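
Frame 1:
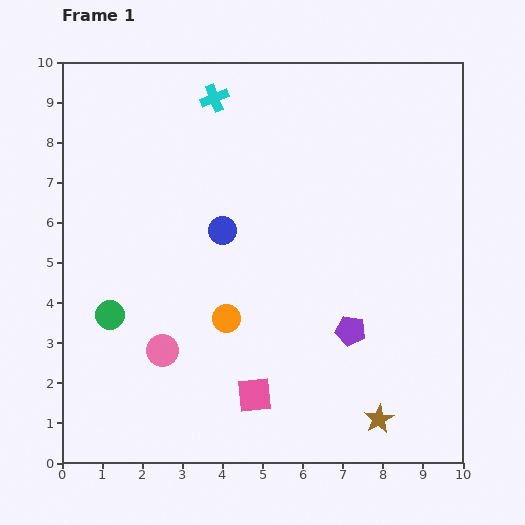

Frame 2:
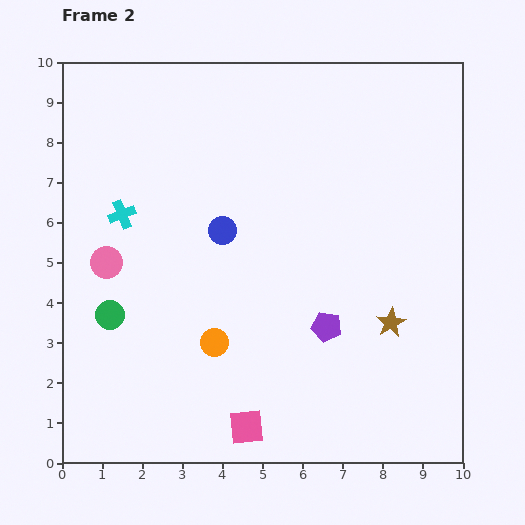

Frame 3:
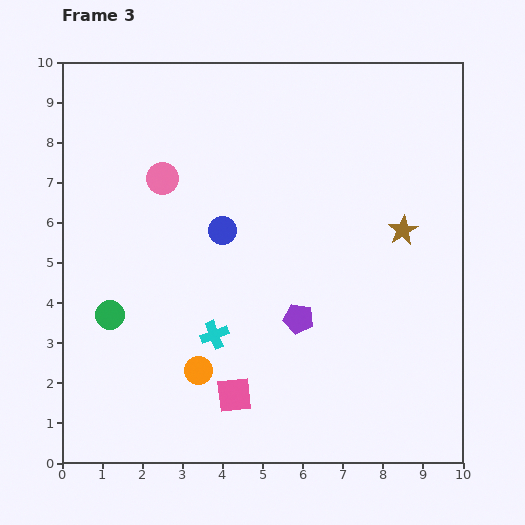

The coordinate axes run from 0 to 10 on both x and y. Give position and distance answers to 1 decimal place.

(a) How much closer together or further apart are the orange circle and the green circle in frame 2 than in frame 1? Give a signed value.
-0.2

Distance in frame 1: 2.9. Distance in frame 2: 2.7.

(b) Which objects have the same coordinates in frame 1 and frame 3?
the green circle, the blue circle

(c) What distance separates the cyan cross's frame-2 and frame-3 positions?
3.8

The cyan cross moved from (1.5, 6.2) to (3.8, 3.2), a distance of √(2.3² + 3.0²) ≈ 3.8.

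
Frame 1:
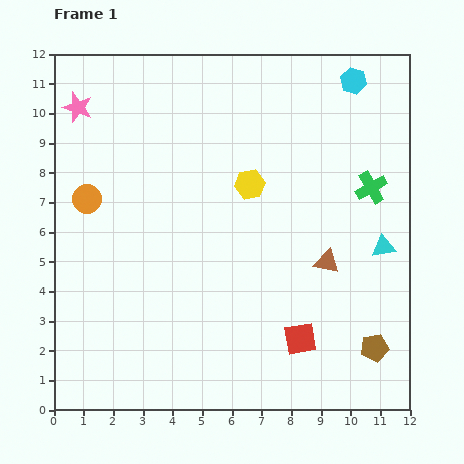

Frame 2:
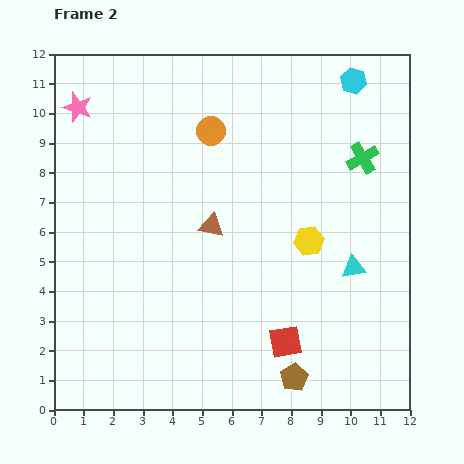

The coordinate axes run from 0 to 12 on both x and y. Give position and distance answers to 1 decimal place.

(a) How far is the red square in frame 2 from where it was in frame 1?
0.5

The red square moved from (8.3, 2.4) to (7.8, 2.3), a distance of √(0.5² + 0.1²) ≈ 0.5.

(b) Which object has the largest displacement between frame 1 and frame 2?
the orange circle

(moved 4.8; next 4.1)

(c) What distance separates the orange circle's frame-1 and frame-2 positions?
4.8

The orange circle moved from (1.1, 7.1) to (5.3, 9.4), a distance of √(4.2² + 2.3²) ≈ 4.8.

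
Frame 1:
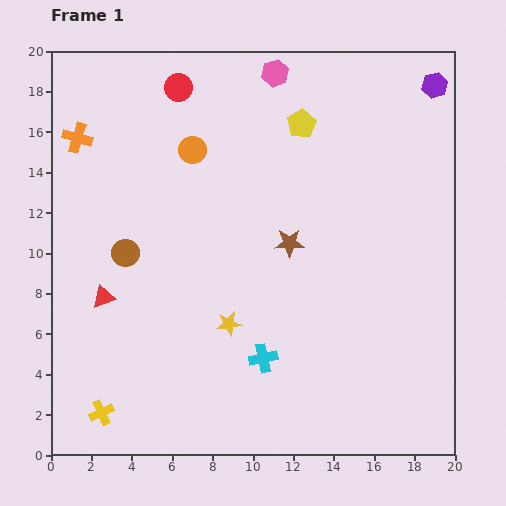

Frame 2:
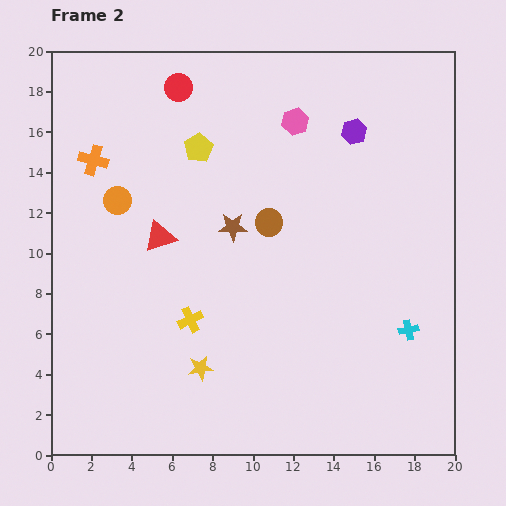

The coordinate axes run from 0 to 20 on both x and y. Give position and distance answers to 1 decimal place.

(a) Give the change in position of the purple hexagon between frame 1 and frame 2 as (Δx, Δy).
(-4.0, -2.3)

The purple hexagon was at (19.0, 18.3) in frame 1 and (15.0, 16.0) in frame 2.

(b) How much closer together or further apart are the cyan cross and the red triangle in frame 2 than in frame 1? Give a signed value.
+4.6

Distance in frame 1: 8.5. Distance in frame 2: 13.1.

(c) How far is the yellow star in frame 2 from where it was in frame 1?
2.6

The yellow star moved from (8.8, 6.5) to (7.4, 4.3), a distance of √(1.4² + 2.2²) ≈ 2.6.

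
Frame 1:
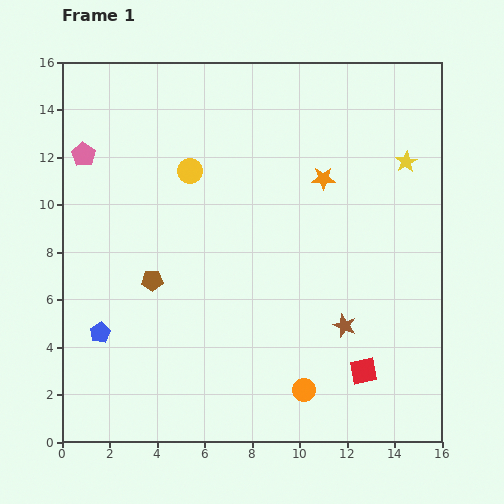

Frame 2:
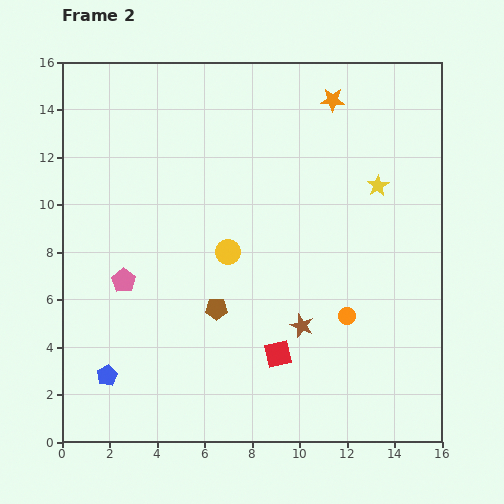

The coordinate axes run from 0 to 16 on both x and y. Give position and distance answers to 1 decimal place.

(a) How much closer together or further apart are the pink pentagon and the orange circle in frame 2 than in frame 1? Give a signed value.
-4.1

Distance in frame 1: 13.6. Distance in frame 2: 9.5.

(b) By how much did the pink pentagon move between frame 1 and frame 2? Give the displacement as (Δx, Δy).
(1.7, -5.3)

The pink pentagon was at (0.9, 12.1) in frame 1 and (2.6, 6.8) in frame 2.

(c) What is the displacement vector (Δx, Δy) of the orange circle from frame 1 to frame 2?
(1.8, 3.1)

The orange circle was at (10.2, 2.2) in frame 1 and (12.0, 5.3) in frame 2.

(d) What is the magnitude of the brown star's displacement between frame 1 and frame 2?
1.8

The brown star moved from (11.9, 4.9) to (10.1, 4.9), a distance of √(1.8² + 0.0²) ≈ 1.8.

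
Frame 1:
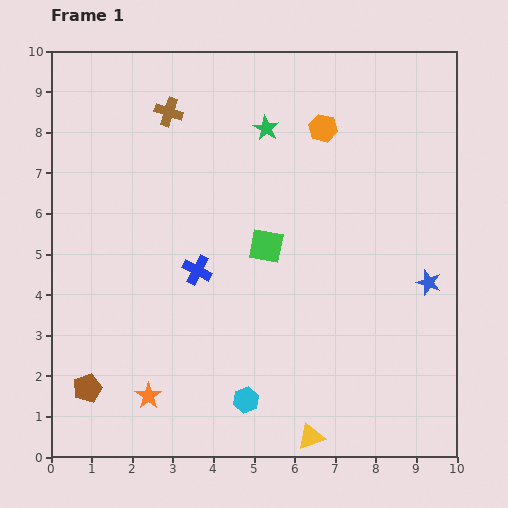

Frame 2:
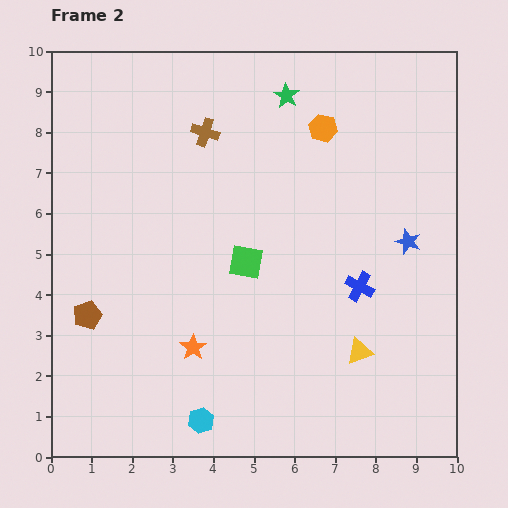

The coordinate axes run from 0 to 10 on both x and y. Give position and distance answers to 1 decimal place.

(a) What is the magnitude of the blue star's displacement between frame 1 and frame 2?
1.1

The blue star moved from (9.3, 4.3) to (8.8, 5.3), a distance of √(0.5² + 1.0²) ≈ 1.1.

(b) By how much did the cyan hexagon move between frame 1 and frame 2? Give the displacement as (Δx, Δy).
(-1.1, -0.5)

The cyan hexagon was at (4.8, 1.4) in frame 1 and (3.7, 0.9) in frame 2.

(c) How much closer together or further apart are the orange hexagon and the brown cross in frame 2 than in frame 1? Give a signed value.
-0.9

Distance in frame 1: 3.8. Distance in frame 2: 2.9.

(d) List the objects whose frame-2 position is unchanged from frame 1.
the orange hexagon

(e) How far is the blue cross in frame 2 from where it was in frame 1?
4.0

The blue cross moved from (3.6, 4.6) to (7.6, 4.2), a distance of √(4.0² + 0.4²) ≈ 4.0.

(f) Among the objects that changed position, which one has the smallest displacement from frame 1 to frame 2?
the green square

(moved 0.6)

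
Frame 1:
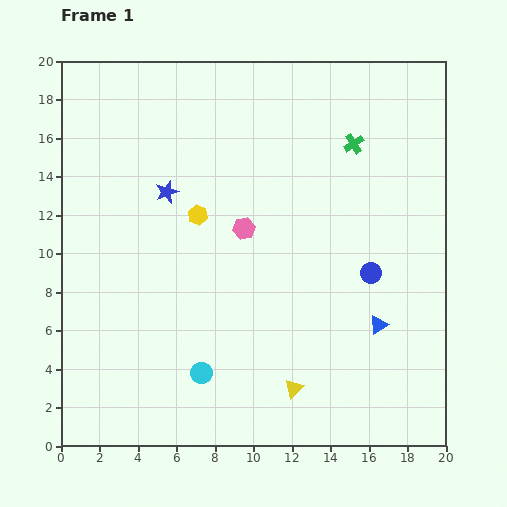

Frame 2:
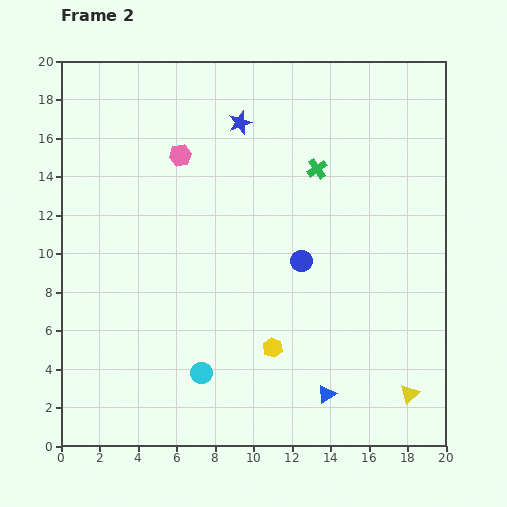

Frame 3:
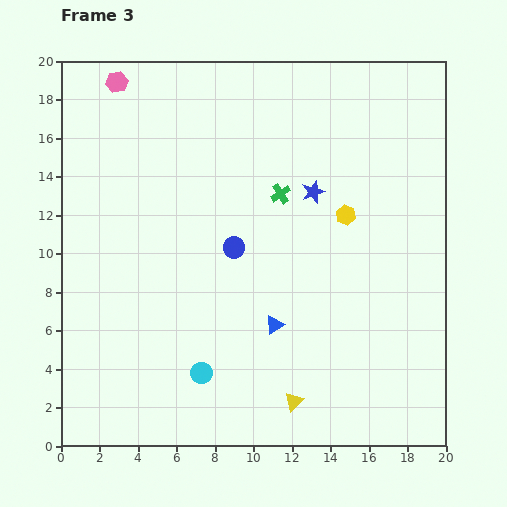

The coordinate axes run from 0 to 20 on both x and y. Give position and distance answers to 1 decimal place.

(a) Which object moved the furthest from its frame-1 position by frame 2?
the yellow hexagon

(moved 7.9; next 6.0)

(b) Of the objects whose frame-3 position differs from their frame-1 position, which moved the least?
the yellow triangle

(moved 0.7)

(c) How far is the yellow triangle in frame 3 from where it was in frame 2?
6.0

The yellow triangle moved from (18.1, 2.7) to (12.1, 2.3), a distance of √(6.0² + 0.4²) ≈ 6.0.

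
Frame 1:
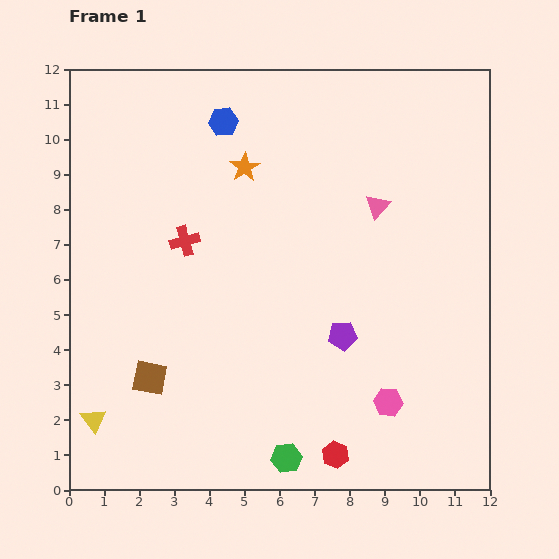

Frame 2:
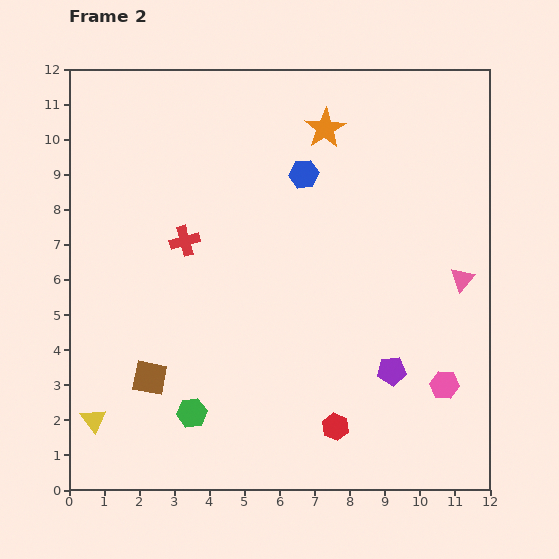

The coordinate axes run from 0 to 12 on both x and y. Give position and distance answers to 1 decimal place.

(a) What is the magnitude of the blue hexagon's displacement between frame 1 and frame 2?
2.7

The blue hexagon moved from (4.4, 10.5) to (6.7, 9.0), a distance of √(2.3² + 1.5²) ≈ 2.7.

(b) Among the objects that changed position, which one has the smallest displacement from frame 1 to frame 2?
the red hexagon

(moved 0.8)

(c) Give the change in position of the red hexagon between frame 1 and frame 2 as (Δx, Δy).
(0.0, 0.8)

The red hexagon was at (7.6, 1.0) in frame 1 and (7.6, 1.8) in frame 2.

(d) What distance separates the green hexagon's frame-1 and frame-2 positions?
3.0

The green hexagon moved from (6.2, 0.9) to (3.5, 2.2), a distance of √(2.7² + 1.3²) ≈ 3.0.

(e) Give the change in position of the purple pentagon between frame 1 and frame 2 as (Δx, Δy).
(1.4, -1.0)

The purple pentagon was at (7.8, 4.4) in frame 1 and (9.2, 3.4) in frame 2.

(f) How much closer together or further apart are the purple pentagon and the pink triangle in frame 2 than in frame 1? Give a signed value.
-0.5

Distance in frame 1: 3.8. Distance in frame 2: 3.3.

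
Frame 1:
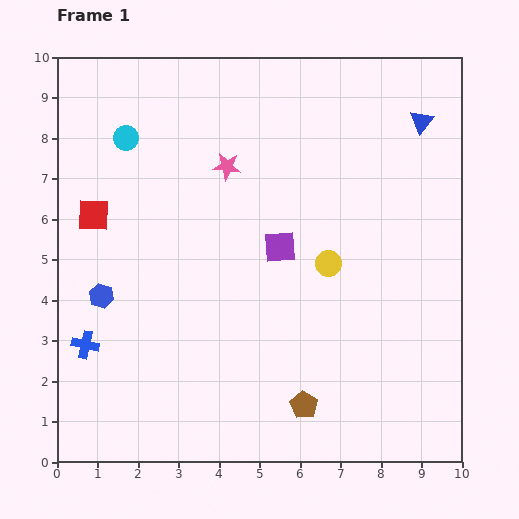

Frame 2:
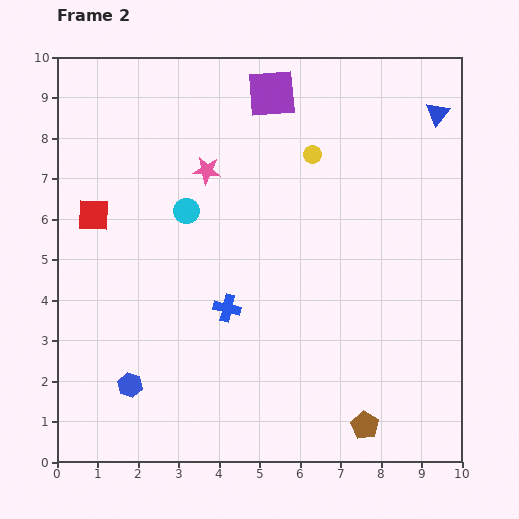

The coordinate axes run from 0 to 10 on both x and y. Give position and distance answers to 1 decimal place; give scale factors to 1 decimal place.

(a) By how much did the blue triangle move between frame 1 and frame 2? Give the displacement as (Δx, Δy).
(0.4, 0.2)

The blue triangle was at (9.0, 8.4) in frame 1 and (9.4, 8.6) in frame 2.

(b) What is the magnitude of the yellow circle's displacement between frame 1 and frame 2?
2.7

The yellow circle moved from (6.7, 4.9) to (6.3, 7.6), a distance of √(0.4² + 2.7²) ≈ 2.7.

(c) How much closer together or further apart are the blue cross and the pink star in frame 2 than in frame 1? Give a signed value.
-2.2

Distance in frame 1: 5.6. Distance in frame 2: 3.4.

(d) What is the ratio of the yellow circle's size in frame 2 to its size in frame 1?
0.7×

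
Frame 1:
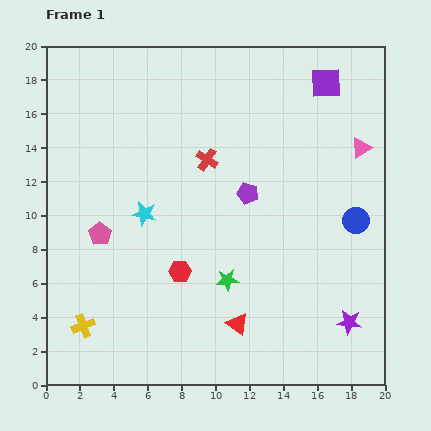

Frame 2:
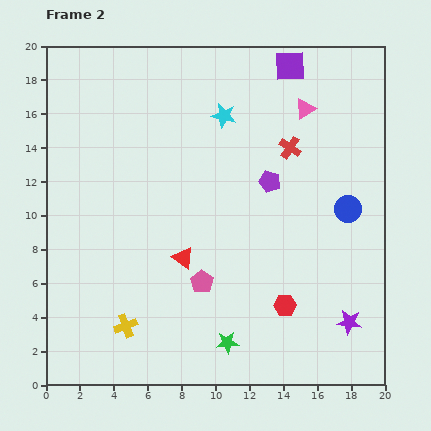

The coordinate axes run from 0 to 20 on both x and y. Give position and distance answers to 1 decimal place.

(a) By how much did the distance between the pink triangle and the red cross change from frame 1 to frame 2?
-6.6

Distance in frame 1: 9.1. Distance in frame 2: 2.5.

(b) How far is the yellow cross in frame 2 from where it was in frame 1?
2.5

The yellow cross moved from (2.2, 3.5) to (4.7, 3.5), a distance of √(2.5² + 0.0²) ≈ 2.5.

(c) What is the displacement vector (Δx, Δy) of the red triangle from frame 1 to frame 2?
(-3.2, 3.9)

The red triangle was at (11.3, 3.6) in frame 1 and (8.1, 7.5) in frame 2.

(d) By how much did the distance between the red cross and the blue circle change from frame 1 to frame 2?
-4.5

Distance in frame 1: 9.5. Distance in frame 2: 5.0.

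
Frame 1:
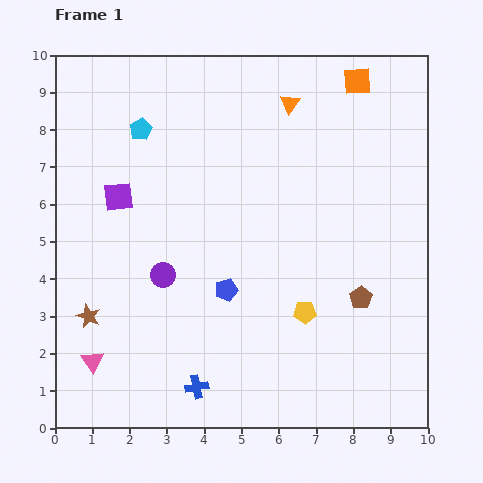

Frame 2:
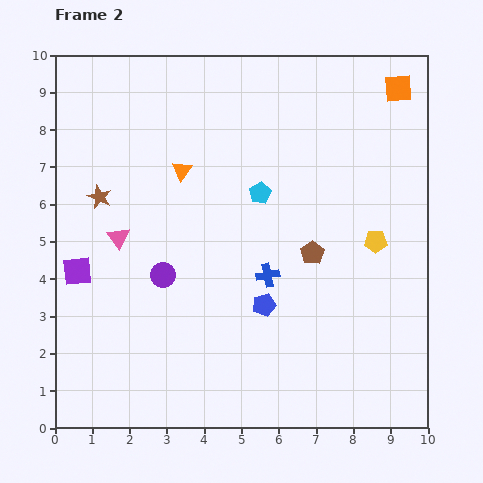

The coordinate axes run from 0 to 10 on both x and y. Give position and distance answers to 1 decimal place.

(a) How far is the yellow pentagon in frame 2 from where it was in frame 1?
2.7

The yellow pentagon moved from (6.7, 3.1) to (8.6, 5.0), a distance of √(1.9² + 1.9²) ≈ 2.7.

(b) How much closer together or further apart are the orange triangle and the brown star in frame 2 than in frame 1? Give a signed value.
-5.6

Distance in frame 1: 7.9. Distance in frame 2: 2.3.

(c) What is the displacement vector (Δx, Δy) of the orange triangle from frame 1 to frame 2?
(-2.9, -1.8)

The orange triangle was at (6.3, 8.7) in frame 1 and (3.4, 6.9) in frame 2.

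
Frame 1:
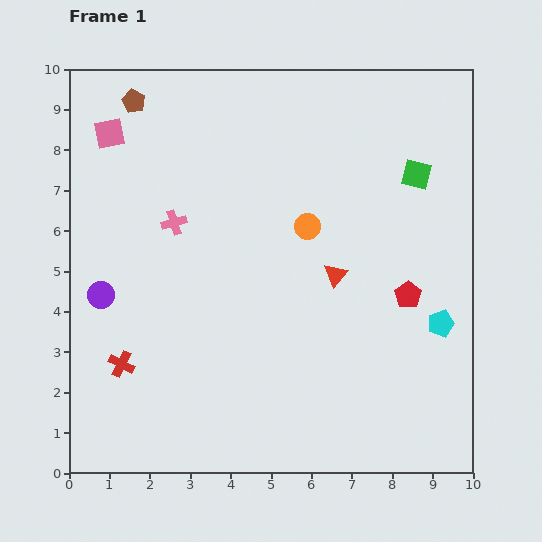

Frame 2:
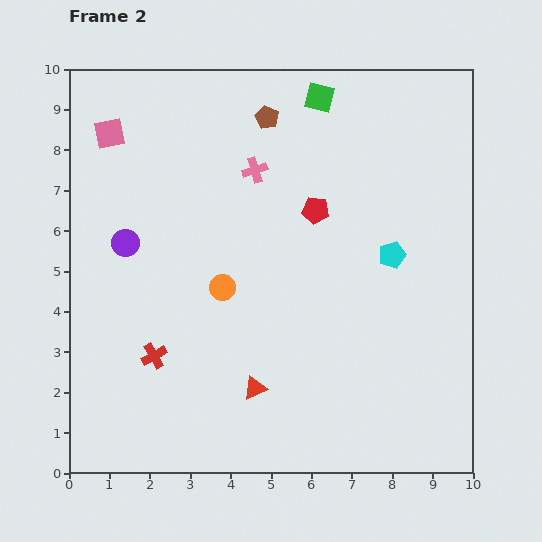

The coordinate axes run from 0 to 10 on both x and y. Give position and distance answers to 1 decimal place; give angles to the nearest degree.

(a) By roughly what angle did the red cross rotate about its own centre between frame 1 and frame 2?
34° clockwise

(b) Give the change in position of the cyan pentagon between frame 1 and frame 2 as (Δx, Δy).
(-1.2, 1.7)

The cyan pentagon was at (9.2, 3.7) in frame 1 and (8.0, 5.4) in frame 2.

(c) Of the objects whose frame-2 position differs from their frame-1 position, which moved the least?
the red cross

(moved 0.8)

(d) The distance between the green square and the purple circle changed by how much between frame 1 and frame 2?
-2.4

Distance in frame 1: 8.4. Distance in frame 2: 6.0.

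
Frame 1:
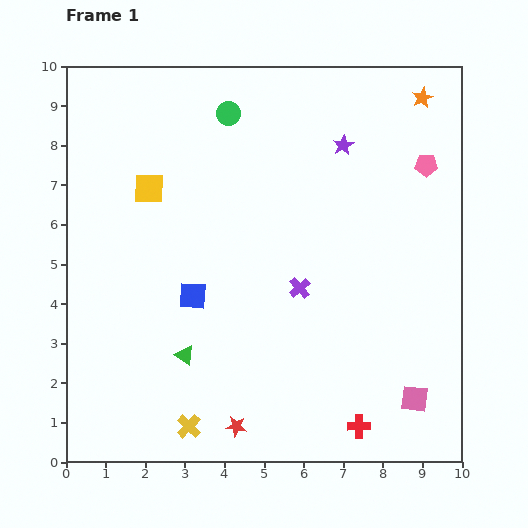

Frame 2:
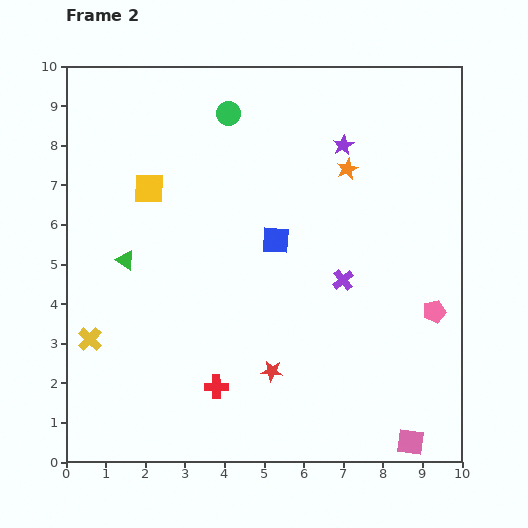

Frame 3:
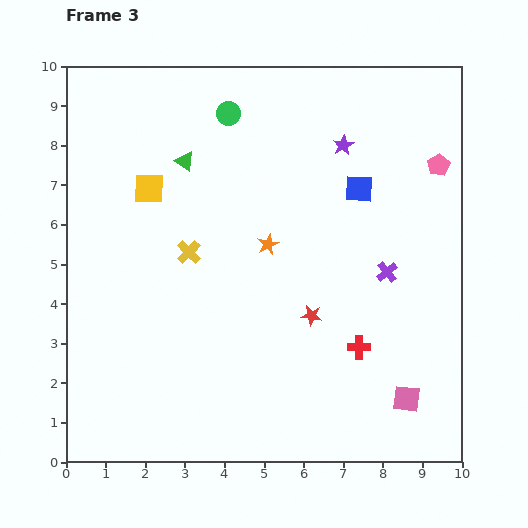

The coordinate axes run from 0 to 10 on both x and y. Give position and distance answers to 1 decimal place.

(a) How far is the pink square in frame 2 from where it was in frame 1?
1.1

The pink square moved from (8.8, 1.6) to (8.7, 0.5), a distance of √(0.1² + 1.1²) ≈ 1.1.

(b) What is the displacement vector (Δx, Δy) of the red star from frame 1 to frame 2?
(0.9, 1.4)

The red star was at (4.3, 0.9) in frame 1 and (5.2, 2.3) in frame 2.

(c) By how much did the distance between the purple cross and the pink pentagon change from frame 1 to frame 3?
-1.5

Distance in frame 1: 4.5. Distance in frame 3: 3.0.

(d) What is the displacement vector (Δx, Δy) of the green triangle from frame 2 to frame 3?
(1.5, 2.5)

The green triangle was at (1.5, 5.1) in frame 2 and (3.0, 7.6) in frame 3.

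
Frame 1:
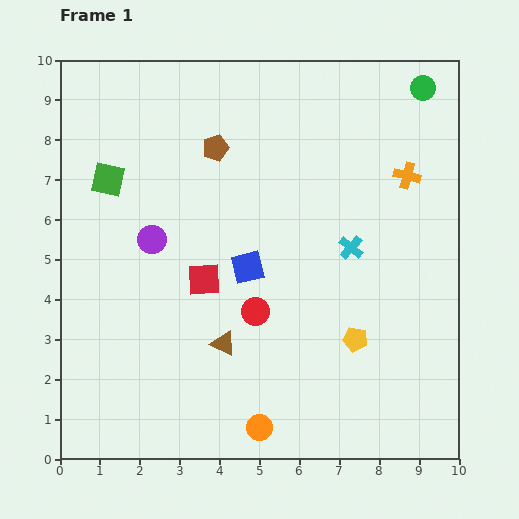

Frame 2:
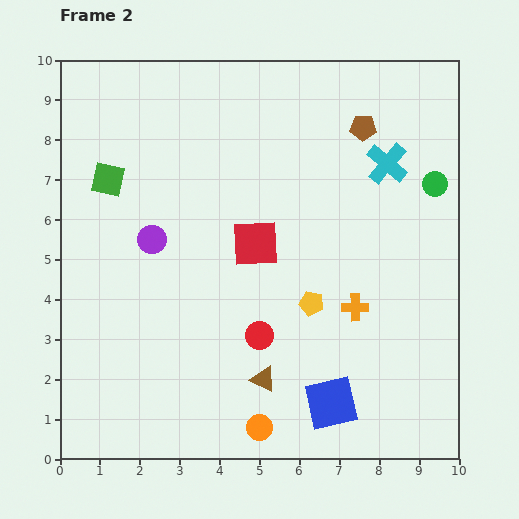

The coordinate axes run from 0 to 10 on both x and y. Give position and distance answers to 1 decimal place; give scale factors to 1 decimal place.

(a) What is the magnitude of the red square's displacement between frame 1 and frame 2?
1.6

The red square moved from (3.6, 4.5) to (4.9, 5.4), a distance of √(1.3² + 0.9²) ≈ 1.6.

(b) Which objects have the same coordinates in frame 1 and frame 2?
the purple circle, the green square, the orange circle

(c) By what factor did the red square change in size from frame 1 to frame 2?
1.4×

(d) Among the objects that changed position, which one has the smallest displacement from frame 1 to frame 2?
the red circle

(moved 0.6)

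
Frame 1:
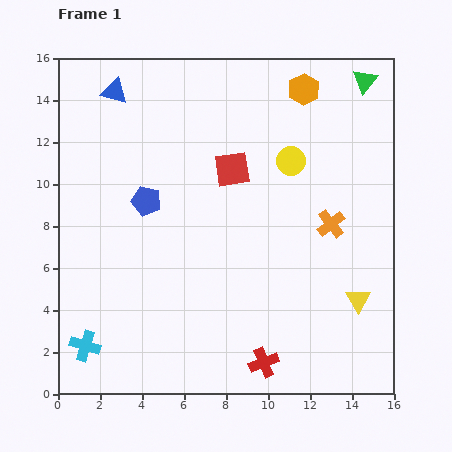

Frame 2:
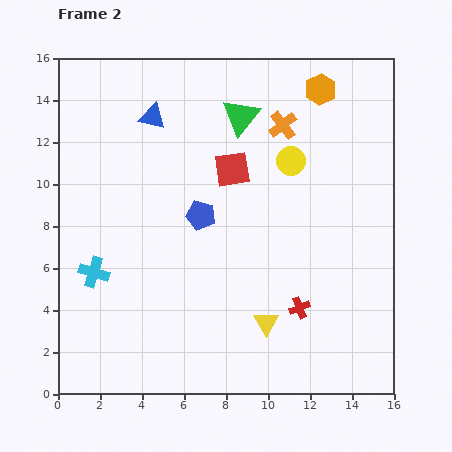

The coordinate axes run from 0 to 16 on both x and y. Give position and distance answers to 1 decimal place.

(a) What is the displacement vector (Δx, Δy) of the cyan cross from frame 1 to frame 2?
(0.4, 3.5)

The cyan cross was at (1.3, 2.3) in frame 1 and (1.7, 5.8) in frame 2.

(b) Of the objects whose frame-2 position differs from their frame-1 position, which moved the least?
the orange hexagon

(moved 0.8)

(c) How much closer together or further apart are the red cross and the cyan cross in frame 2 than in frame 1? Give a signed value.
+1.4

Distance in frame 1: 8.5. Distance in frame 2: 9.9.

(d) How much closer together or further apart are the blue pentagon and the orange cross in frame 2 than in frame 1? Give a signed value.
-3.1

Distance in frame 1: 8.9. Distance in frame 2: 5.8.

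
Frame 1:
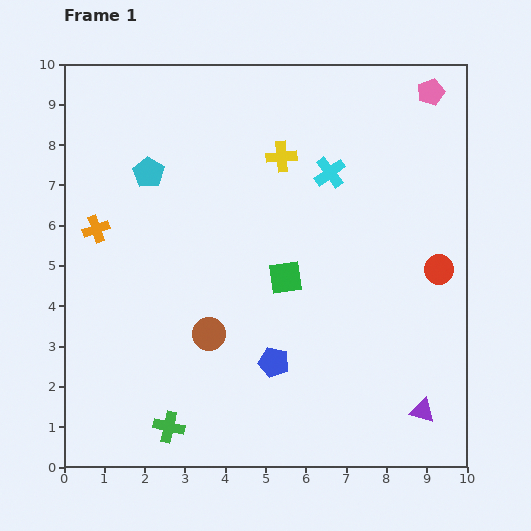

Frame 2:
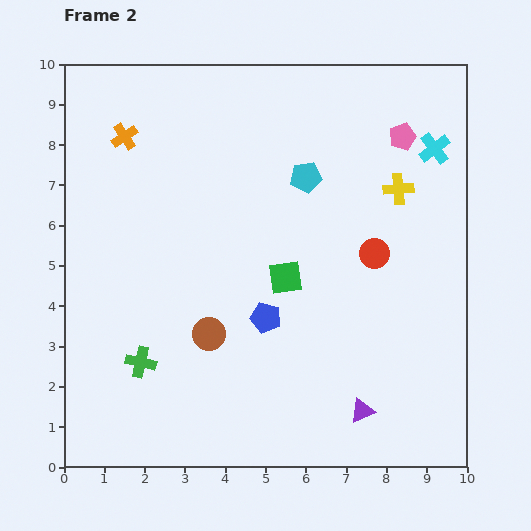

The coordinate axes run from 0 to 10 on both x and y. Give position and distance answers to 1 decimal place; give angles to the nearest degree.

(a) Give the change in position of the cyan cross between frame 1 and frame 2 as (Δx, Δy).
(2.6, 0.6)

The cyan cross was at (6.6, 7.3) in frame 1 and (9.2, 7.9) in frame 2.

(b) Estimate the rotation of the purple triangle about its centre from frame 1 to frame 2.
38° counter-clockwise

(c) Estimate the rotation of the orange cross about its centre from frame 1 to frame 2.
15° counter-clockwise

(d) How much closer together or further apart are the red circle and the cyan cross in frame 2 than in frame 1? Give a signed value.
-0.6

Distance in frame 1: 3.6. Distance in frame 2: 3.0.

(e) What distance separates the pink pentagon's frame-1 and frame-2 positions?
1.3

The pink pentagon moved from (9.1, 9.3) to (8.4, 8.2), a distance of √(0.7² + 1.1²) ≈ 1.3.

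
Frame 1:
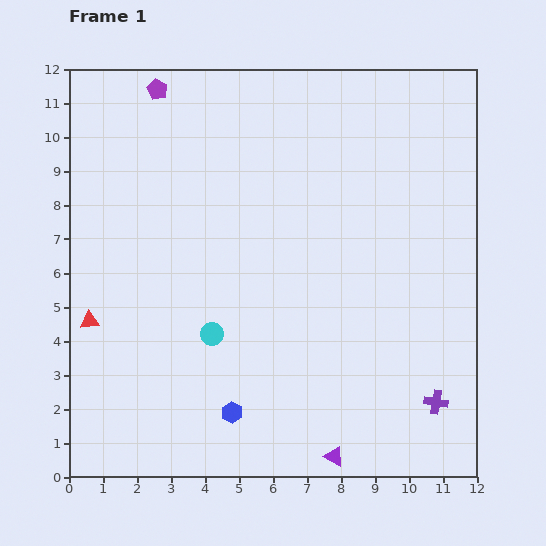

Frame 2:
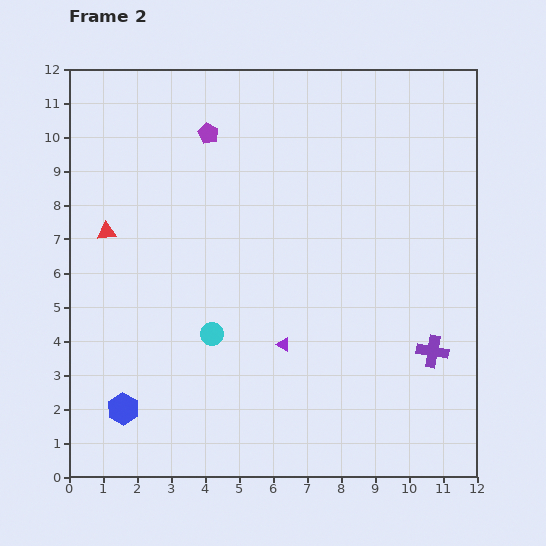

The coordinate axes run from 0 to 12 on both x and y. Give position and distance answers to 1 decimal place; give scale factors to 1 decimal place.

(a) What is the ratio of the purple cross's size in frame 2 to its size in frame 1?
1.3×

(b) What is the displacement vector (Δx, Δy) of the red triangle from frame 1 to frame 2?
(0.5, 2.6)

The red triangle was at (0.6, 4.6) in frame 1 and (1.1, 7.2) in frame 2.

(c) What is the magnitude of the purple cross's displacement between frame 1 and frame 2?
1.5

The purple cross moved from (10.8, 2.2) to (10.7, 3.7), a distance of √(0.1² + 1.5²) ≈ 1.5.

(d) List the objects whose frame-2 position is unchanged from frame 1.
the cyan circle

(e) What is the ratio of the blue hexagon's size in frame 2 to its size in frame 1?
1.5×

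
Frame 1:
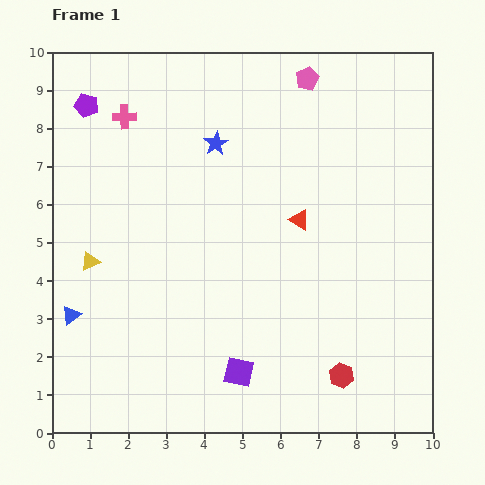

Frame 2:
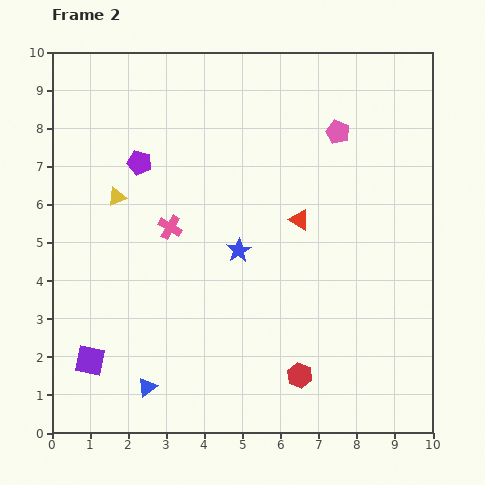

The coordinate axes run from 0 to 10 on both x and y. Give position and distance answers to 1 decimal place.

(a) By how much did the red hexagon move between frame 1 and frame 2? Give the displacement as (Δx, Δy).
(-1.1, 0.0)

The red hexagon was at (7.6, 1.5) in frame 1 and (6.5, 1.5) in frame 2.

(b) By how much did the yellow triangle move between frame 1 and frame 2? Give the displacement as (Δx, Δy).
(0.7, 1.7)

The yellow triangle was at (1.0, 4.5) in frame 1 and (1.7, 6.2) in frame 2.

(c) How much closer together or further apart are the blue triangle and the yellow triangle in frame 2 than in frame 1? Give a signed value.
+3.6

Distance in frame 1: 1.5. Distance in frame 2: 5.1.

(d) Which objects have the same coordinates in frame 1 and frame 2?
the red triangle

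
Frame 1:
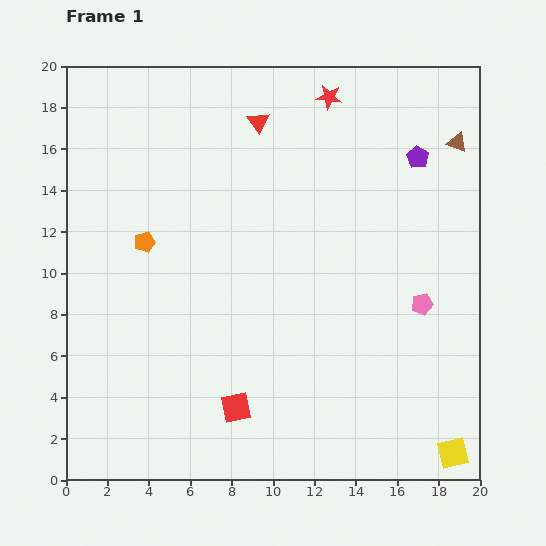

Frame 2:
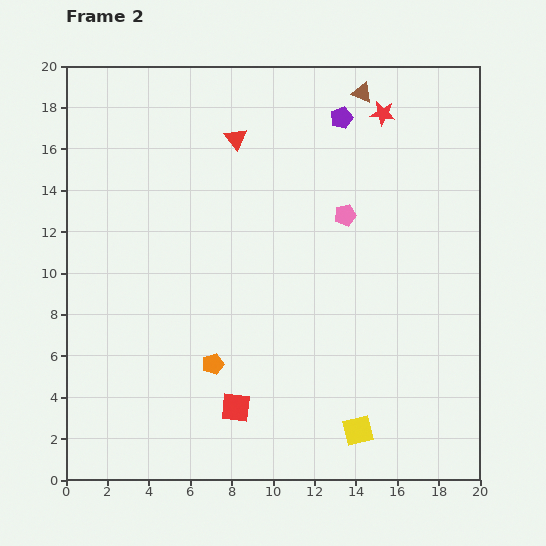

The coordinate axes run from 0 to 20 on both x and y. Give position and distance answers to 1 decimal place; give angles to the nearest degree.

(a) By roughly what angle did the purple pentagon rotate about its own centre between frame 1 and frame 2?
20° clockwise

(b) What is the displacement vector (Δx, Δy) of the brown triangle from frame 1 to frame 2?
(-4.6, 2.4)

The brown triangle was at (18.9, 16.3) in frame 1 and (14.3, 18.7) in frame 2.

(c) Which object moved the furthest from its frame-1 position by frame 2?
the orange pentagon

(moved 6.8; next 5.7)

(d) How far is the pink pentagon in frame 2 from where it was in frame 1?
5.7

The pink pentagon moved from (17.2, 8.5) to (13.5, 12.8), a distance of √(3.7² + 4.3²) ≈ 5.7.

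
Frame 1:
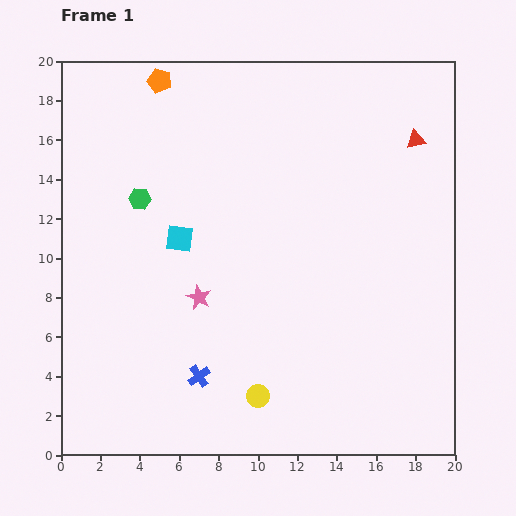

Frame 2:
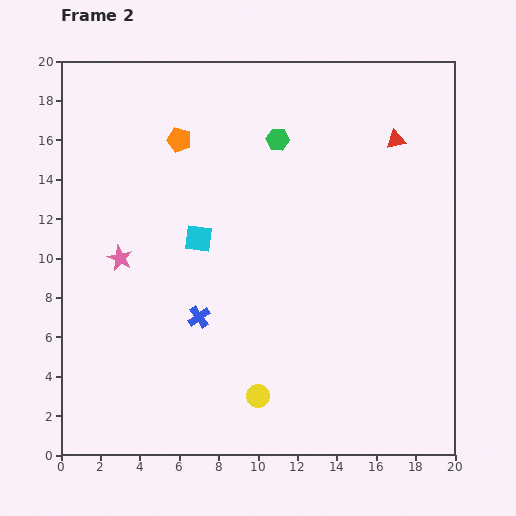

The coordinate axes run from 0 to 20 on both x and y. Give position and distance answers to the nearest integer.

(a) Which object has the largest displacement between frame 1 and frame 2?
the green hexagon

(moved 8; next 4)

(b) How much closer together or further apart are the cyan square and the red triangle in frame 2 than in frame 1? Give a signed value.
-2

Distance in frame 1: 13. Distance in frame 2: 11.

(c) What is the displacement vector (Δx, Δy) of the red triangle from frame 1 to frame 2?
(-1, 0)

The red triangle was at (18, 16) in frame 1 and (17, 16) in frame 2.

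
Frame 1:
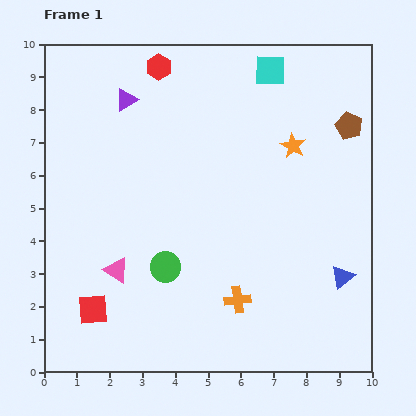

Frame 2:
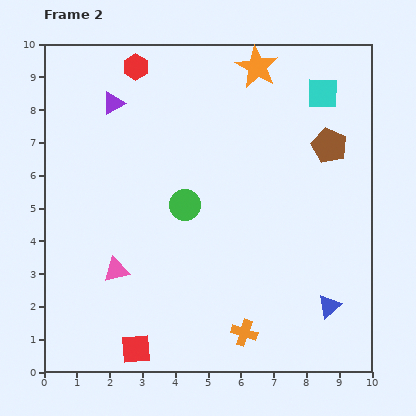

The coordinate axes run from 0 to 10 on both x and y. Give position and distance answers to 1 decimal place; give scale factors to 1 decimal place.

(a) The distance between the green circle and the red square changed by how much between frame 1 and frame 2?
+2.0

Distance in frame 1: 2.6. Distance in frame 2: 4.6.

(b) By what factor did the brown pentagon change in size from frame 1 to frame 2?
1.3×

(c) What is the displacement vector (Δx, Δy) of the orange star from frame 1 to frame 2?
(-1.1, 2.4)

The orange star was at (7.6, 6.9) in frame 1 and (6.5, 9.3) in frame 2.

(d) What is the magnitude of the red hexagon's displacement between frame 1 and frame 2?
0.7

The red hexagon moved from (3.5, 9.3) to (2.8, 9.3), a distance of √(0.7² + 0.0²) ≈ 0.7.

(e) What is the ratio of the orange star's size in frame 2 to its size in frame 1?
1.7×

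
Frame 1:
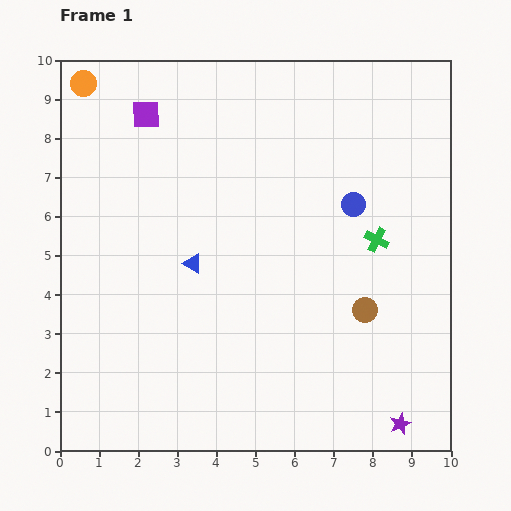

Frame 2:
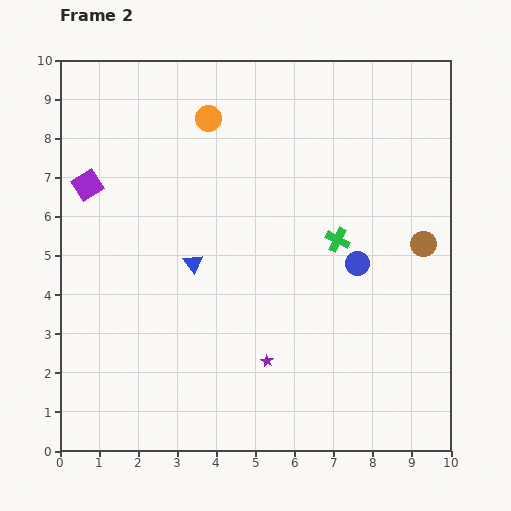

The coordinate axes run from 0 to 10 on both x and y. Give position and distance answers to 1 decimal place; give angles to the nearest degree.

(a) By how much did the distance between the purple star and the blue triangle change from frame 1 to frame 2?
-3.6

Distance in frame 1: 6.7. Distance in frame 2: 3.1.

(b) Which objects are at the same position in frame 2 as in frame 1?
the blue triangle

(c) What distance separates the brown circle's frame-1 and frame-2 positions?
2.3

The brown circle moved from (7.8, 3.6) to (9.3, 5.3), a distance of √(1.5² + 1.7²) ≈ 2.3.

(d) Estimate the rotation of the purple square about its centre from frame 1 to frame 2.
32° counter-clockwise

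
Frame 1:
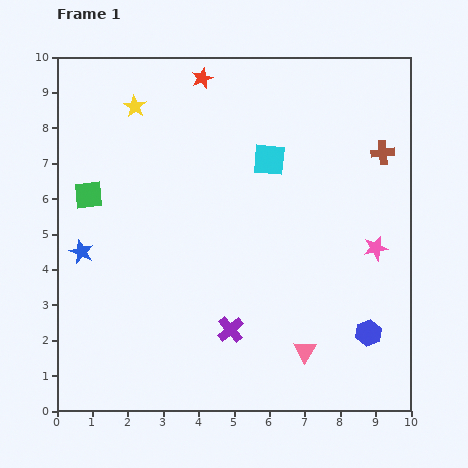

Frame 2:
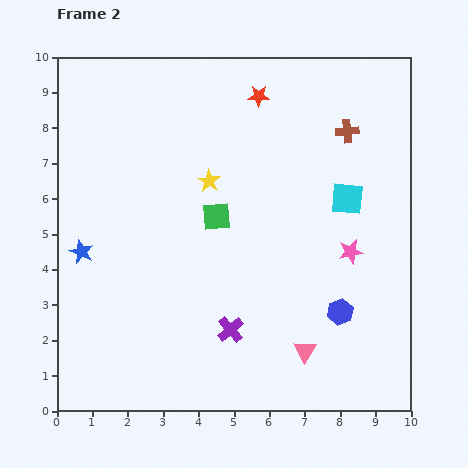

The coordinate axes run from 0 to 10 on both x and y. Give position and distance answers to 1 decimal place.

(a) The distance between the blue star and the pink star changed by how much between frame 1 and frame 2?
-0.7

Distance in frame 1: 8.3. Distance in frame 2: 7.6.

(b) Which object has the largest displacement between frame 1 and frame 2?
the green square

(moved 3.6; next 3.0)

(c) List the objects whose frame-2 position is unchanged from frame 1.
the pink triangle, the purple cross, the blue star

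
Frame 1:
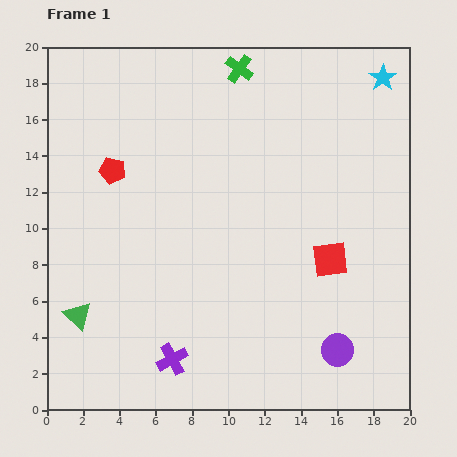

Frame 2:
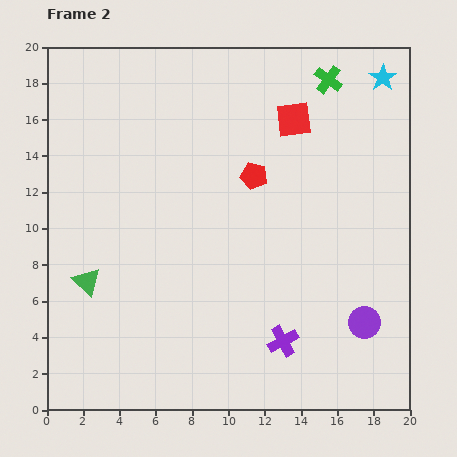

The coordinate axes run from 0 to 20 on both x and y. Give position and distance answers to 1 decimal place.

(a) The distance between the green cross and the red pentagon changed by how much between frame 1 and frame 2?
-2.3

Distance in frame 1: 9.0. Distance in frame 2: 6.7.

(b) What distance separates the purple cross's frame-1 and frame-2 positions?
6.2

The purple cross moved from (6.9, 2.8) to (13.0, 3.8), a distance of √(6.1² + 1.0²) ≈ 6.2.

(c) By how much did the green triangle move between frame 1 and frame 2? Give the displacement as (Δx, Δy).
(0.5, 1.9)

The green triangle was at (1.7, 5.2) in frame 1 and (2.2, 7.1) in frame 2.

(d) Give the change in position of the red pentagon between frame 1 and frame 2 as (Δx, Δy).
(7.8, -0.3)

The red pentagon was at (3.6, 13.2) in frame 1 and (11.4, 12.9) in frame 2.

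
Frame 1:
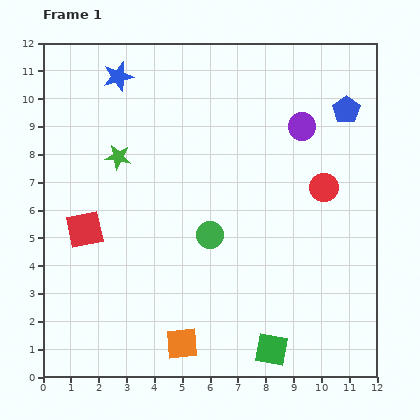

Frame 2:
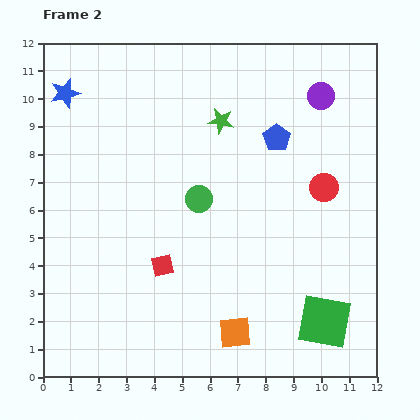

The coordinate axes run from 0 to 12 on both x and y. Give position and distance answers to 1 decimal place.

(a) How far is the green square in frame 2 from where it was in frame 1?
2.1

The green square moved from (8.2, 1.0) to (10.1, 2.0), a distance of √(1.9² + 1.0²) ≈ 2.1.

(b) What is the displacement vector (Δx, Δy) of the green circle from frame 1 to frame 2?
(-0.4, 1.3)

The green circle was at (6.0, 5.1) in frame 1 and (5.6, 6.4) in frame 2.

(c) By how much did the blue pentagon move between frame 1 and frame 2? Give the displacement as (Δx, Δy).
(-2.5, -1.0)

The blue pentagon was at (10.9, 9.6) in frame 1 and (8.4, 8.6) in frame 2.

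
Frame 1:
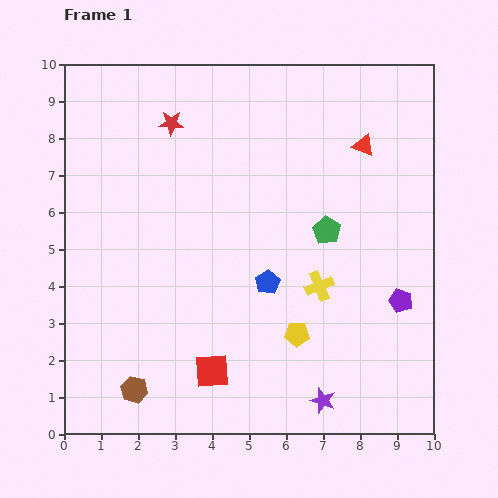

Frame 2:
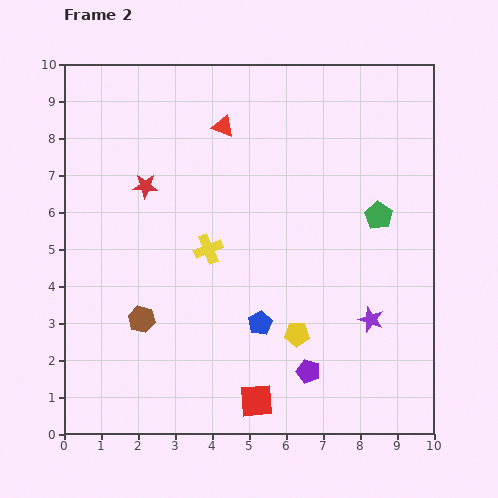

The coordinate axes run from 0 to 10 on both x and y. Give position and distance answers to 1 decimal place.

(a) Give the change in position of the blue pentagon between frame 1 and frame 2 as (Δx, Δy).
(-0.2, -1.1)

The blue pentagon was at (5.5, 4.1) in frame 1 and (5.3, 3.0) in frame 2.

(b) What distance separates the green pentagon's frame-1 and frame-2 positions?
1.5

The green pentagon moved from (7.1, 5.5) to (8.5, 5.9), a distance of √(1.4² + 0.4²) ≈ 1.5.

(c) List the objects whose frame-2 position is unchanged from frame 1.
the yellow pentagon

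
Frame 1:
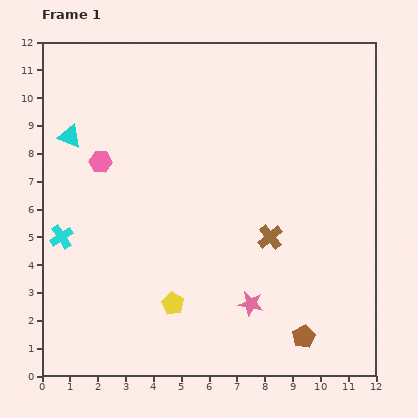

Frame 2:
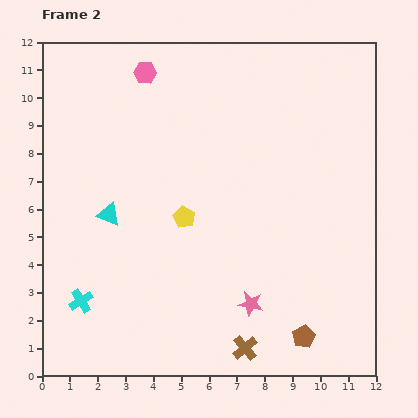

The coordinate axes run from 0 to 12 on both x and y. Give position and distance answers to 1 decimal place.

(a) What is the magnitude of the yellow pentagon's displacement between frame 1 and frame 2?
3.1

The yellow pentagon moved from (4.7, 2.6) to (5.1, 5.7), a distance of √(0.4² + 3.1²) ≈ 3.1.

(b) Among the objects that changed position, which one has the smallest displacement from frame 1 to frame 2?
the cyan cross

(moved 2.4)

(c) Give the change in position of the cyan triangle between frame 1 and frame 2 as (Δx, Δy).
(1.4, -2.8)

The cyan triangle was at (1.0, 8.6) in frame 1 and (2.4, 5.8) in frame 2.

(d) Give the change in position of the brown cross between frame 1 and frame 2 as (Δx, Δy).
(-0.9, -4.0)

The brown cross was at (8.2, 5.0) in frame 1 and (7.3, 1.0) in frame 2.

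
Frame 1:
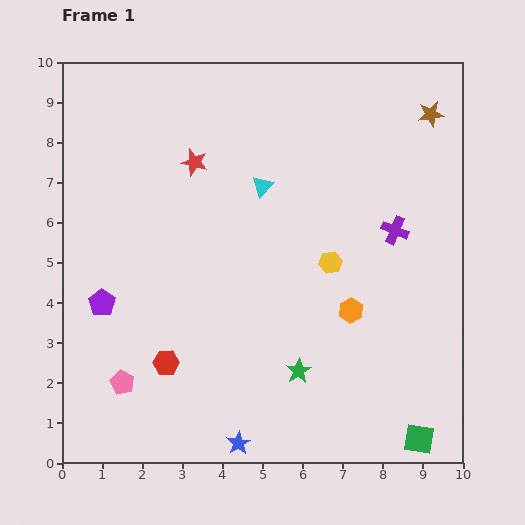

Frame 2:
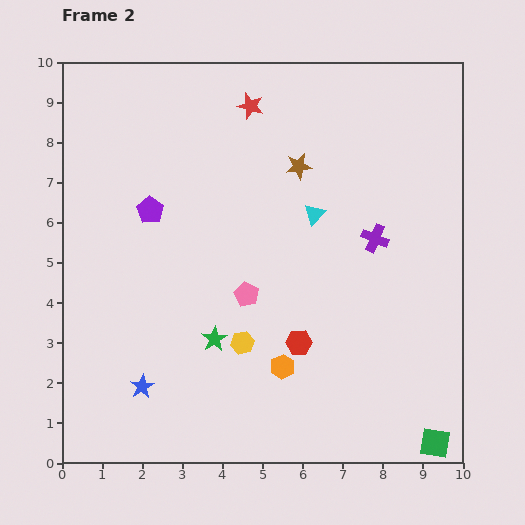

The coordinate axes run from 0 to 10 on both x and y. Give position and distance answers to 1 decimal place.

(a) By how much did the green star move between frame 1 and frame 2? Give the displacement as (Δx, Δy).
(-2.1, 0.8)

The green star was at (5.9, 2.3) in frame 1 and (3.8, 3.1) in frame 2.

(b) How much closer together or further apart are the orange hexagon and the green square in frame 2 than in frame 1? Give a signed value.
+0.6

Distance in frame 1: 3.6. Distance in frame 2: 4.2.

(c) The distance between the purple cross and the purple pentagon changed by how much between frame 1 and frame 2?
-1.9

Distance in frame 1: 7.5. Distance in frame 2: 5.6.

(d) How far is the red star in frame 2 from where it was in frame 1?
2.0

The red star moved from (3.3, 7.5) to (4.7, 8.9), a distance of √(1.4² + 1.4²) ≈ 2.0.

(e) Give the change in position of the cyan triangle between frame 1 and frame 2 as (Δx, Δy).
(1.3, -0.7)

The cyan triangle was at (5.0, 6.9) in frame 1 and (6.3, 6.2) in frame 2.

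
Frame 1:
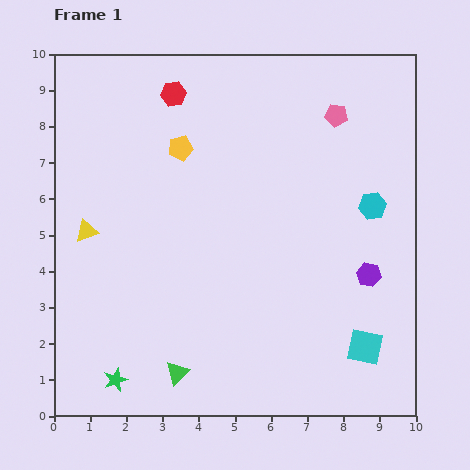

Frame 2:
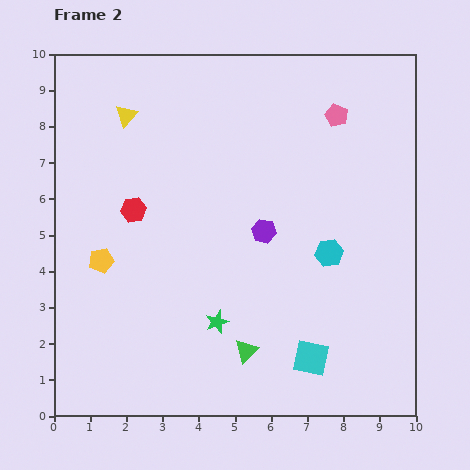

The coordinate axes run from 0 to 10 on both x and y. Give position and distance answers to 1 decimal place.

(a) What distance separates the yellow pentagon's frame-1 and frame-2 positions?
3.8

The yellow pentagon moved from (3.5, 7.4) to (1.3, 4.3), a distance of √(2.2² + 3.1²) ≈ 3.8.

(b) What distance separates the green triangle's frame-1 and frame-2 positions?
2.0

The green triangle moved from (3.4, 1.2) to (5.3, 1.8), a distance of √(1.9² + 0.6²) ≈ 2.0.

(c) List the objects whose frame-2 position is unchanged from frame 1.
the pink pentagon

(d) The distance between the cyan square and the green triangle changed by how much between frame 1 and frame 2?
-3.4

Distance in frame 1: 5.2. Distance in frame 2: 1.8.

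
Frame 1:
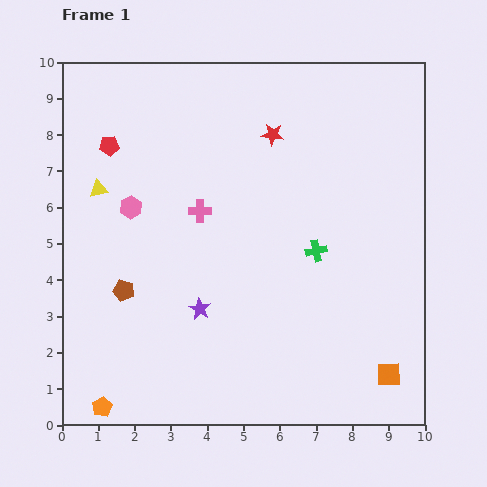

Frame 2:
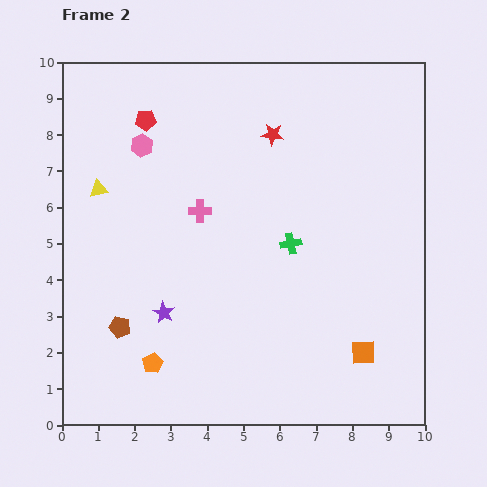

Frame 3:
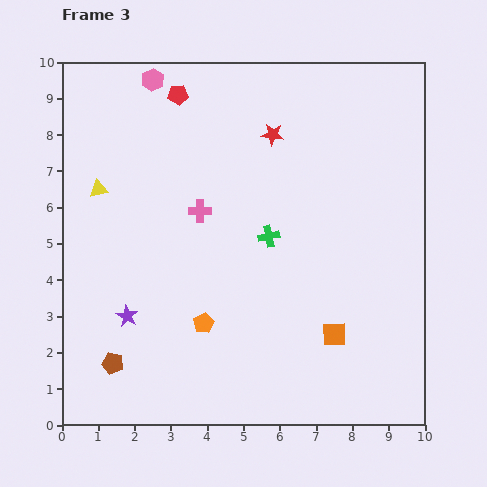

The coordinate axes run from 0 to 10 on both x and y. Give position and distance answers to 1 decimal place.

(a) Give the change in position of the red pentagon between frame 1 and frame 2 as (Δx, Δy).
(1.0, 0.7)

The red pentagon was at (1.3, 7.7) in frame 1 and (2.3, 8.4) in frame 2.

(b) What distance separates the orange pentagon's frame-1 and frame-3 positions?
3.6

The orange pentagon moved from (1.1, 0.5) to (3.9, 2.8), a distance of √(2.8² + 2.3²) ≈ 3.6.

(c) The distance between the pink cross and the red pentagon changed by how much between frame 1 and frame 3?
+0.2

Distance in frame 1: 3.1. Distance in frame 3: 3.3.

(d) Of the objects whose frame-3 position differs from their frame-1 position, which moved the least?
the green cross

(moved 1.4)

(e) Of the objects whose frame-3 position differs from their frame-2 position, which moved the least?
the green cross

(moved 0.6)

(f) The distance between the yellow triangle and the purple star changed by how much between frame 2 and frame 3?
-0.2

Distance in frame 2: 3.8. Distance in frame 3: 3.6.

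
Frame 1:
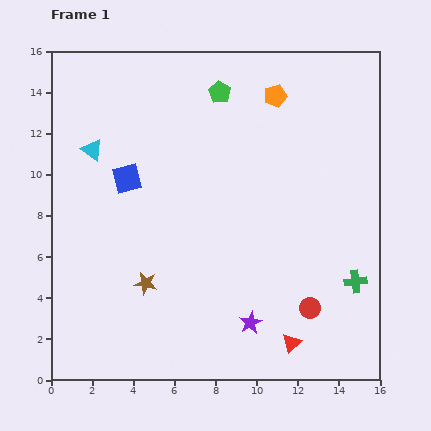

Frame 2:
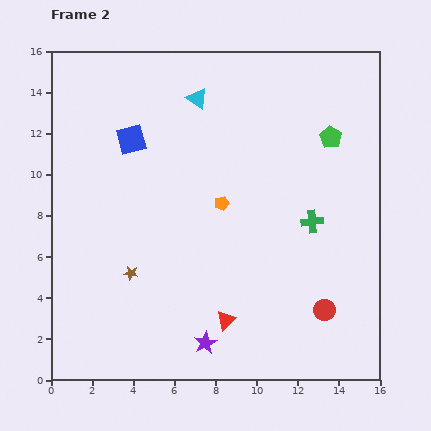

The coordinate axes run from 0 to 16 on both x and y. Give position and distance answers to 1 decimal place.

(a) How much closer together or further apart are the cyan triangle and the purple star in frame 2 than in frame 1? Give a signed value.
+0.5

Distance in frame 1: 11.4. Distance in frame 2: 11.9.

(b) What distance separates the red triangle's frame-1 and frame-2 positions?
3.4

The red triangle moved from (11.7, 1.8) to (8.5, 2.9), a distance of √(3.2² + 1.1²) ≈ 3.4.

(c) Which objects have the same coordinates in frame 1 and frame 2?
none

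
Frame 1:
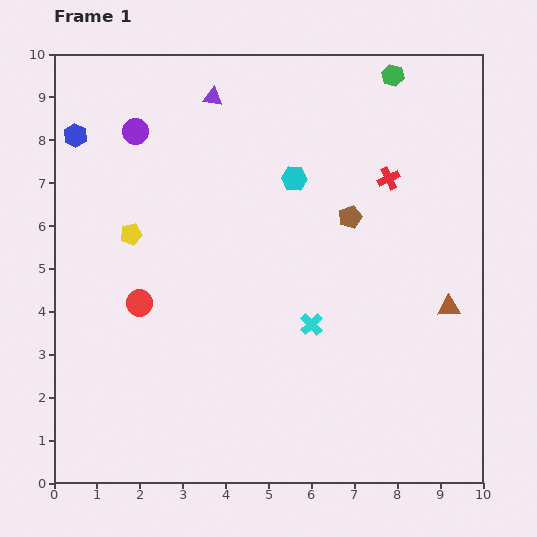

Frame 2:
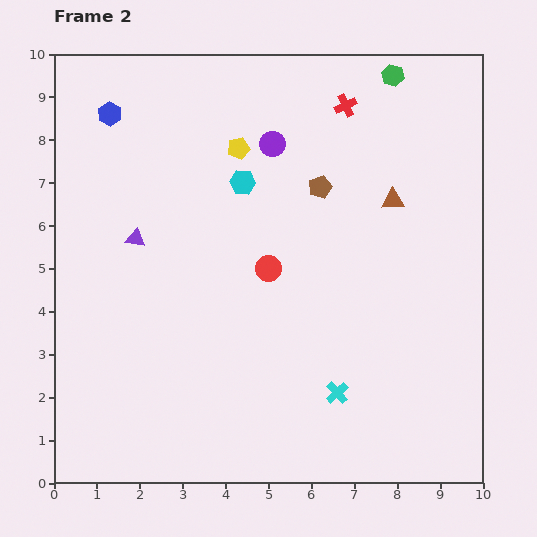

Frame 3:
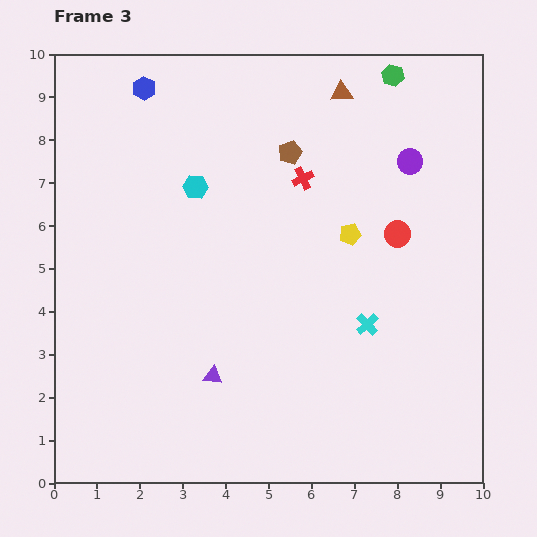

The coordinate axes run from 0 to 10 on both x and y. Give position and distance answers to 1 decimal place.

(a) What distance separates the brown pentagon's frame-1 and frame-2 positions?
1.0

The brown pentagon moved from (6.9, 6.2) to (6.2, 6.9), a distance of √(0.7² + 0.7²) ≈ 1.0.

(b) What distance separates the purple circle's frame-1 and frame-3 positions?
6.4

The purple circle moved from (1.9, 8.2) to (8.3, 7.5), a distance of √(6.4² + 0.7²) ≈ 6.4.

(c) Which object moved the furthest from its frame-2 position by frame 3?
the purple triangle

(moved 3.7; next 3.3)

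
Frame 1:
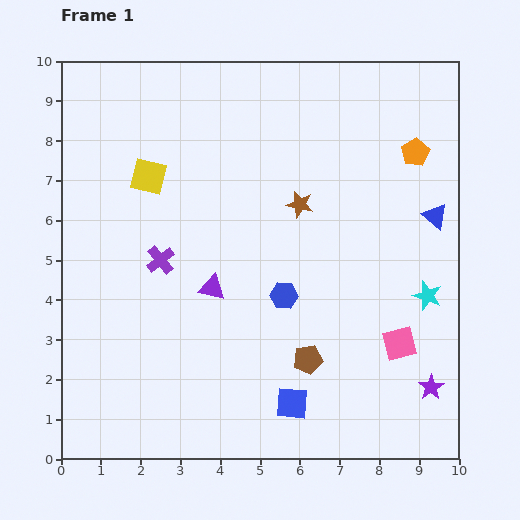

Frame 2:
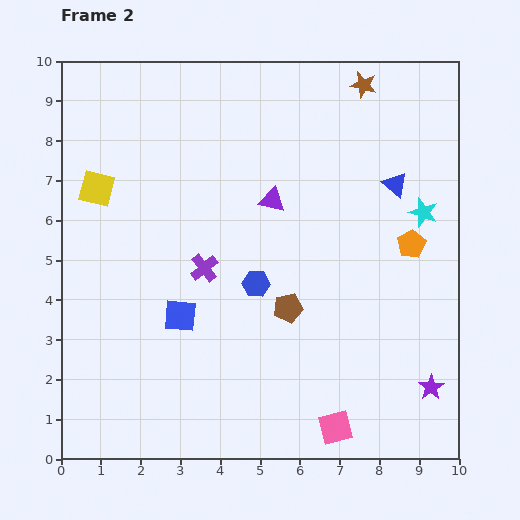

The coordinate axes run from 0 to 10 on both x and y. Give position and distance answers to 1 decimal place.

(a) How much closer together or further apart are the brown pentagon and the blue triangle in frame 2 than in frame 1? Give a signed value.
-0.7

Distance in frame 1: 4.8. Distance in frame 2: 4.1.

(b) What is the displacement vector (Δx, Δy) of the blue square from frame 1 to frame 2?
(-2.8, 2.2)

The blue square was at (5.8, 1.4) in frame 1 and (3.0, 3.6) in frame 2.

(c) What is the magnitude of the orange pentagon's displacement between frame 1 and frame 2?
2.3

The orange pentagon moved from (8.9, 7.7) to (8.8, 5.4), a distance of √(0.1² + 2.3²) ≈ 2.3.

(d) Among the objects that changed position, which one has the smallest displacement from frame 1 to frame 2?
the blue hexagon

(moved 0.8)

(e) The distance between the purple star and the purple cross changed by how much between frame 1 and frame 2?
-1.1

Distance in frame 1: 7.5. Distance in frame 2: 6.4.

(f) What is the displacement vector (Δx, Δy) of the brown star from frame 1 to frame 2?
(1.6, 3.0)

The brown star was at (6.0, 6.4) in frame 1 and (7.6, 9.4) in frame 2.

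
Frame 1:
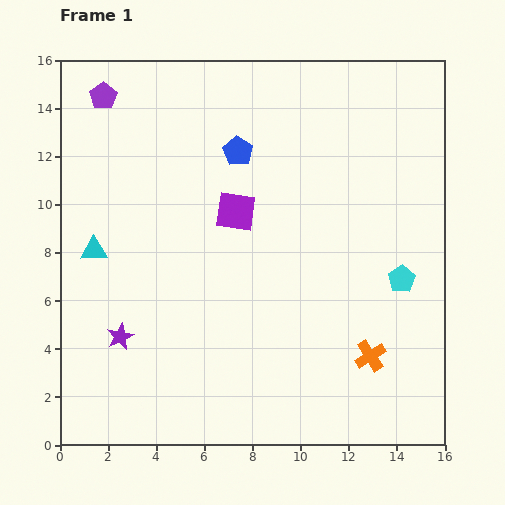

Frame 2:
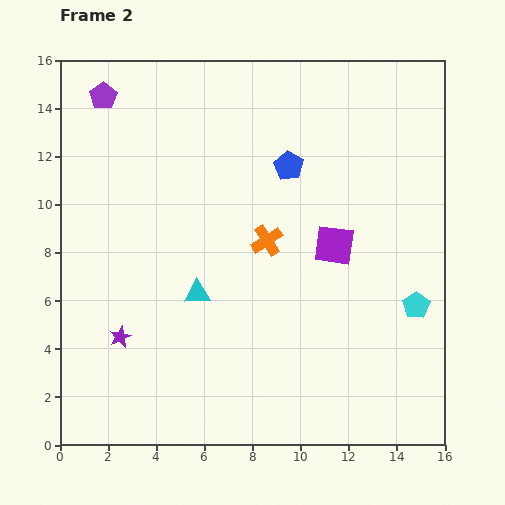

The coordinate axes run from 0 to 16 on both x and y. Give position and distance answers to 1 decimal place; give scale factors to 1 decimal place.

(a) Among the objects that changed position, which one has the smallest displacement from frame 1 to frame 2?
the cyan pentagon

(moved 1.3)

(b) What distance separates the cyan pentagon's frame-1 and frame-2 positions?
1.3

The cyan pentagon moved from (14.2, 6.9) to (14.8, 5.8), a distance of √(0.6² + 1.1²) ≈ 1.3.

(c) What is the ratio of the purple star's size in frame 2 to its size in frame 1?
0.8×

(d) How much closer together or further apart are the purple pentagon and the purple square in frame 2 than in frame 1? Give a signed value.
+4.1

Distance in frame 1: 7.3. Distance in frame 2: 11.4.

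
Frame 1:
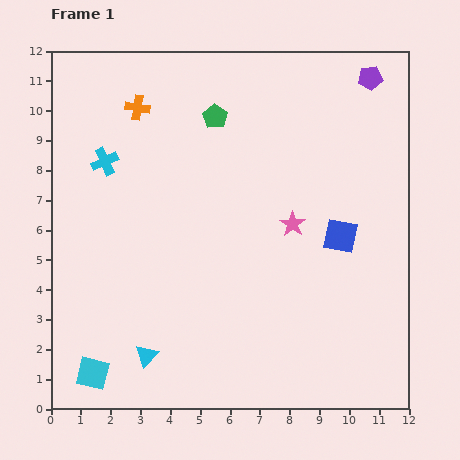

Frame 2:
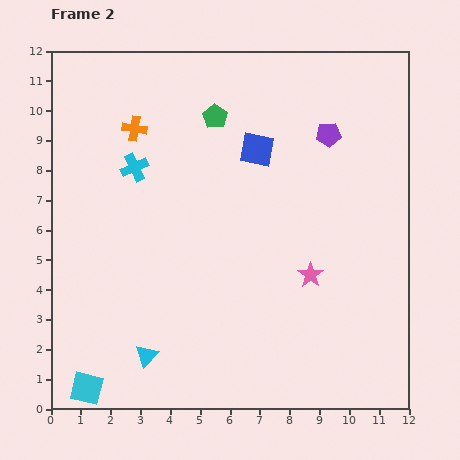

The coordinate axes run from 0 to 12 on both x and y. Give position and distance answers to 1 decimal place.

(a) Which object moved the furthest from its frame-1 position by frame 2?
the blue square

(moved 4.0; next 2.4)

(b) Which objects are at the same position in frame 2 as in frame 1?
the cyan triangle, the green pentagon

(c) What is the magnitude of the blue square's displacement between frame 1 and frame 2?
4.0

The blue square moved from (9.7, 5.8) to (6.9, 8.7), a distance of √(2.8² + 2.9²) ≈ 4.0.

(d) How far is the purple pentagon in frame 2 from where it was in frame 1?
2.4

The purple pentagon moved from (10.7, 11.1) to (9.3, 9.2), a distance of √(1.4² + 1.9²) ≈ 2.4.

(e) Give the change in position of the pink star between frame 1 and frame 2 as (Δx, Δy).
(0.6, -1.7)

The pink star was at (8.1, 6.2) in frame 1 and (8.7, 4.5) in frame 2.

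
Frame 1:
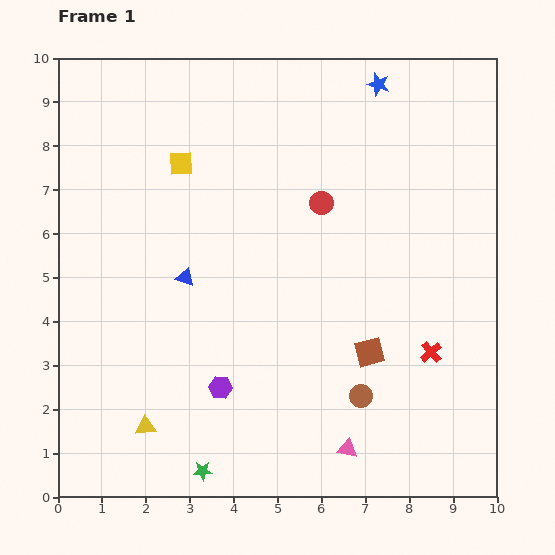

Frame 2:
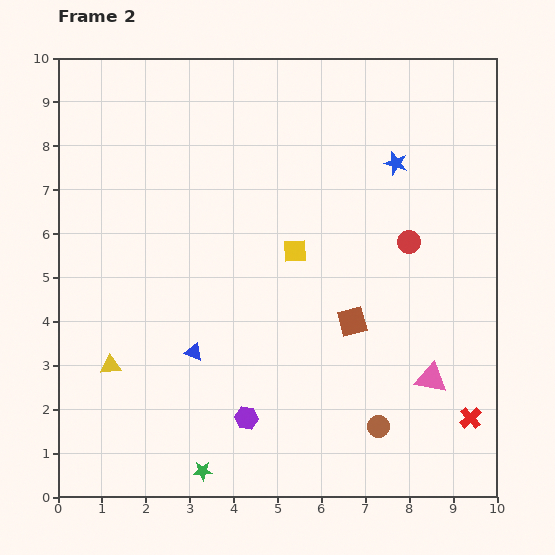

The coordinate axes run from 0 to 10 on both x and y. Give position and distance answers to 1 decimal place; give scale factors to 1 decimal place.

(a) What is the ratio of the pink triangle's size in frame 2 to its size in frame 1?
1.6×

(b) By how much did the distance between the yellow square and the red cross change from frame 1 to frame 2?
-1.6

Distance in frame 1: 7.1. Distance in frame 2: 5.5.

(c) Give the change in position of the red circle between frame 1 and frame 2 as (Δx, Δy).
(2.0, -0.9)

The red circle was at (6.0, 6.7) in frame 1 and (8.0, 5.8) in frame 2.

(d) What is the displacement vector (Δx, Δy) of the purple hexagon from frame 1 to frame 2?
(0.6, -0.7)

The purple hexagon was at (3.7, 2.5) in frame 1 and (4.3, 1.8) in frame 2.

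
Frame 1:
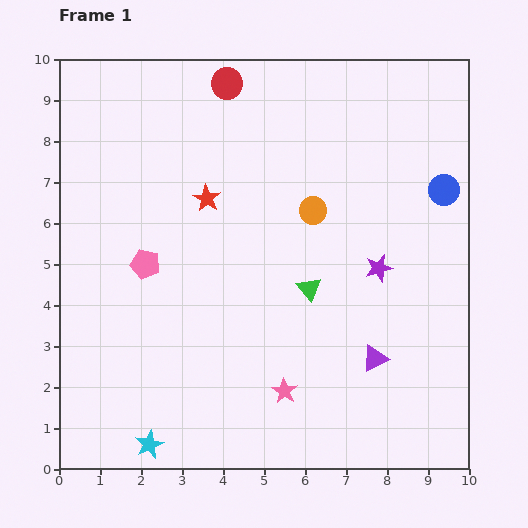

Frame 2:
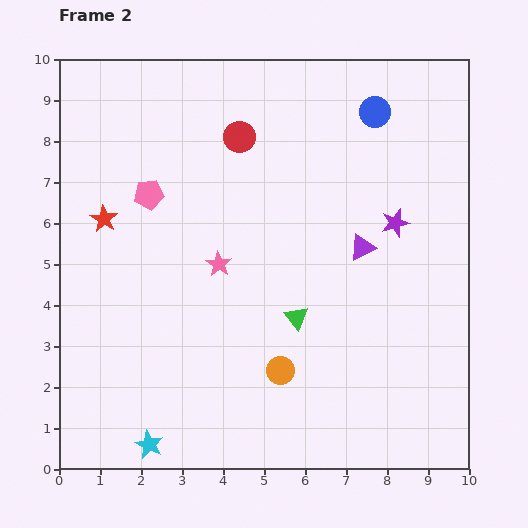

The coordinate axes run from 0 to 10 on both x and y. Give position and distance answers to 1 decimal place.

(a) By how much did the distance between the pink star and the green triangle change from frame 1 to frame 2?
-0.3

Distance in frame 1: 2.6. Distance in frame 2: 2.3.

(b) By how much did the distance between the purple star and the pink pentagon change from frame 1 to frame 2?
+0.3

Distance in frame 1: 5.7. Distance in frame 2: 6.0.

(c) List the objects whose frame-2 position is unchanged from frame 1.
the cyan star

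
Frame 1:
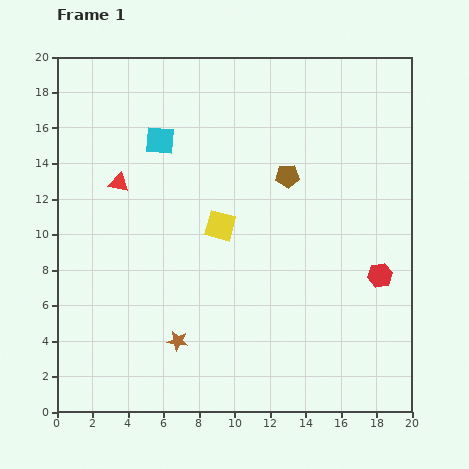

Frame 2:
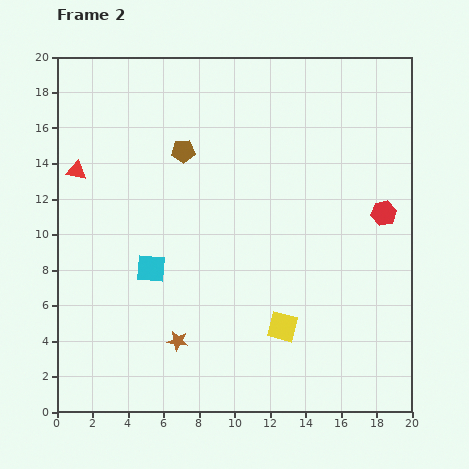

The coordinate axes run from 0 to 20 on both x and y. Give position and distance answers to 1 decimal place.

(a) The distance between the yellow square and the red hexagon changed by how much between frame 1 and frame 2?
-0.8

Distance in frame 1: 9.4. Distance in frame 2: 8.6.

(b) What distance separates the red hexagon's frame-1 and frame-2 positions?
3.5

The red hexagon moved from (18.2, 7.7) to (18.4, 11.2), a distance of √(0.2² + 3.5²) ≈ 3.5.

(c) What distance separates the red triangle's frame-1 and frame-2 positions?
2.5

The red triangle moved from (3.5, 12.9) to (1.1, 13.6), a distance of √(2.4² + 0.7²) ≈ 2.5.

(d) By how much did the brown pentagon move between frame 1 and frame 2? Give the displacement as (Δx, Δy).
(-5.9, 1.4)

The brown pentagon was at (13.0, 13.3) in frame 1 and (7.1, 14.7) in frame 2.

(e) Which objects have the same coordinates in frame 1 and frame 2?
the brown star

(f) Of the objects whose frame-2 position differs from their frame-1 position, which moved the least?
the red triangle

(moved 2.5)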